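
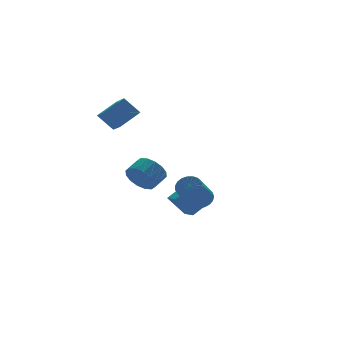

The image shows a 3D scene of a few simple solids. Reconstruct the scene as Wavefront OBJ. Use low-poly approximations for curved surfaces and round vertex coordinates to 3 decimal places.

v -0.429 1.444 -0.766
v 0.085 1.168 -1.528
v 0.963 1.5 -1.057
v 0.449 1.776 -0.294
v -0.042 1.639 -1.623
v 0.835 1.971 -1.151
v -0.273 2.058 -1.487
v 0.605 2.389 -1.016
v -0.546 2.313 -1.158
v 0.332 2.644 -0.687
v -0.787 2.334 -0.725
v 0.091 2.665 -0.253
v -0.932 2.117 -0.302
v -0.054 2.449 0.17
v -0.943 1.72 -0.003
v -0.065 2.052 0.468
v -0.815 1.249 0.091
v 0.062 1.581 0.563
v -0.585 0.831 -0.044
v 0.293 1.162 0.427
v -0.312 0.576 -0.373
v 0.566 0.907 0.098
v -0.071 0.555 -0.807
v 0.807 0.886 -0.335
v 0.074 0.771 -1.23
v 0.952 1.103 -0.758
v -1.795 3.602 3.367
v -2.03 2.41 3.933
v -0.534 3.725 4.152
v -0.769 2.534 4.717
v -1.151 3.026 2.423
v -1.386 1.835 2.988
v 0.11 3.15 3.207
v -0.125 1.958 3.773
v 1.888 -0.036 -3.35
v 1.075 0.381 -2.186
v 2.029 1.075 -3.651
v 1.215 1.493 -2.486
v 3.005 0.027 -2.594
v 2.191 0.445 -1.429
v 3.145 1.139 -2.894
v 2.332 1.556 -1.73
v 0.341 -3.369 -0.695
v 0.906 -3.626 -0.349
v -0.277 -4.488 0.941
v -0.841 -4.231 0.595
v 0.864 -3.367 -0.214
v -0.319 -4.228 1.075
v 0.731 -3.108 -0.162
v -0.451 -3.97 1.127
v 0.532 -2.894 -0.202
v -0.651 -3.756 1.087
v 0.299 -2.763 -0.328
v -0.883 -3.624 0.961
v 0.074 -2.736 -0.517
v -1.109 -3.598 0.772
v -0.105 -2.819 -0.736
v -1.288 -3.681 0.553
v -0.207 -2.997 -0.949
v -1.39 -3.859 0.34
v -0.214 -3.239 -1.117
v -1.397 -4.101 0.172
v -0.125 -3.504 -1.213
v -1.308 -4.366 0.077
v 0.044 -3.746 -1.218
v -1.138 -4.607 0.071
v 0.265 -3.922 -1.134
v -0.917 -4.784 0.156
v 0.5 -4.003 -0.973
v -0.683 -4.865 0.316
v 0.706 -3.974 -0.764
v -0.476 -4.836 0.525
v 0.85 -3.841 -0.543
v -0.333 -4.702 0.746
f 2 1 5
f 2 5 3
f 3 5 6
f 3 6 4
f 5 1 7
f 5 7 6
f 6 7 8
f 6 8 4
f 7 1 9
f 7 9 8
f 8 9 10
f 8 10 4
f 9 1 11
f 9 11 10
f 10 11 12
f 10 12 4
f 11 1 13
f 11 13 12
f 12 13 14
f 12 14 4
f 13 1 15
f 13 15 14
f 14 15 16
f 14 16 4
f 15 1 17
f 15 17 16
f 16 17 18
f 16 18 4
f 17 1 19
f 17 19 18
f 18 19 20
f 18 20 4
f 19 1 21
f 19 21 20
f 20 21 22
f 20 22 4
f 21 1 23
f 21 23 22
f 22 23 24
f 22 24 4
f 23 1 25
f 23 25 24
f 24 25 26
f 24 26 4
f 25 1 2
f 25 2 26
f 26 2 3
f 26 3 4
f 28 30 27
f 31 28 27
f 27 30 29
f 29 31 27
f 28 34 30
f 32 28 31
f 32 34 28
f 30 34 29
f 33 31 29
f 29 34 33
f 33 32 31
f 34 32 33
f 36 38 35
f 39 36 35
f 35 38 37
f 37 39 35
f 36 42 38
f 40 36 39
f 40 42 36
f 38 42 37
f 41 39 37
f 37 42 41
f 41 40 39
f 42 40 41
f 44 43 47
f 44 47 45
f 45 47 48
f 45 48 46
f 47 43 49
f 47 49 48
f 48 49 50
f 48 50 46
f 49 43 51
f 49 51 50
f 50 51 52
f 50 52 46
f 51 43 53
f 51 53 52
f 52 53 54
f 52 54 46
f 53 43 55
f 53 55 54
f 54 55 56
f 54 56 46
f 55 43 57
f 55 57 56
f 56 57 58
f 56 58 46
f 57 43 59
f 57 59 58
f 58 59 60
f 58 60 46
f 59 43 61
f 59 61 60
f 60 61 62
f 60 62 46
f 61 43 63
f 61 63 62
f 62 63 64
f 62 64 46
f 63 43 65
f 63 65 64
f 64 65 66
f 64 66 46
f 65 43 67
f 65 67 66
f 66 67 68
f 66 68 46
f 67 43 69
f 67 69 68
f 68 69 70
f 68 70 46
f 69 43 71
f 69 71 70
f 70 71 72
f 70 72 46
f 71 43 73
f 71 73 72
f 72 73 74
f 72 74 46
f 73 43 44
f 73 44 74
f 74 44 45
f 74 45 46



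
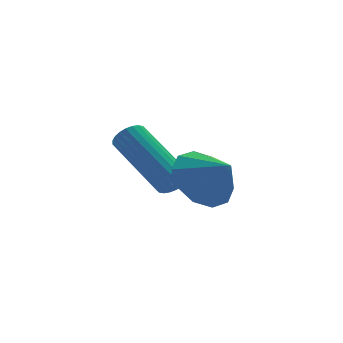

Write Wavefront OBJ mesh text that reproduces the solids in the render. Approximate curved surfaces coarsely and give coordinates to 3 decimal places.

v -3.06 -0.398 -1.879
v -2.499 0.248 -1.466
v -2.68 -1.162 -1.201
v -3.013 0.245 -1.182
v -3.545 -0.003 -1.164
v -3.891 -0.403 -1.42
v -3.92 -0.8 -1.851
v -3.62 -1.044 -2.293
v -3.107 -1.042 -2.577
v -2.575 -0.793 -2.595
v -2.229 -0.394 -2.339
v -2.2 0.004 -1.908
v -3.281 0.858 -2.421
v -3.092 1.098 -2.817
v -3.489 3.002 -1.854
v -3.679 2.762 -1.459
v -3.28 1.084 -2.867
v -3.677 2.988 -1.905
v -3.468 1.036 -2.85
v -3.865 2.94 -1.887
v -3.628 0.961 -2.767
v -4.025 2.864 -1.805
v -3.735 0.87 -2.632
v -4.132 2.774 -1.669
v -3.773 0.777 -2.464
v -4.17 2.681 -1.502
v -3.736 0.697 -2.29
v -4.133 2.601 -1.328
v -3.63 0.641 -2.136
v -4.027 2.545 -1.174
v -3.471 0.618 -2.026
v -3.868 2.522 -1.063
v -3.283 0.632 -1.975
v -3.68 2.536 -1.013
v -3.095 0.68 -1.993
v -3.492 2.584 -1.03
v -2.935 0.756 -2.075
v -3.332 2.659 -1.113
v -2.828 0.846 -2.211
v -3.225 2.75 -1.248
v -2.79 0.939 -2.378
v -3.187 2.843 -1.416
v -2.827 1.019 -2.552
v -3.224 2.923 -1.59
v -2.933 1.075 -2.706
v -3.33 2.979 -1.744
f 2 1 4
f 2 4 3
f 4 1 5
f 4 5 3
f 5 1 6
f 5 6 3
f 6 1 7
f 6 7 3
f 7 1 8
f 7 8 3
f 8 1 9
f 8 9 3
f 9 1 10
f 9 10 3
f 10 1 11
f 10 11 3
f 11 1 12
f 11 12 3
f 12 1 2
f 12 2 3
f 14 13 17
f 14 17 15
f 15 17 18
f 15 18 16
f 17 13 19
f 17 19 18
f 18 19 20
f 18 20 16
f 19 13 21
f 19 21 20
f 20 21 22
f 20 22 16
f 21 13 23
f 21 23 22
f 22 23 24
f 22 24 16
f 23 13 25
f 23 25 24
f 24 25 26
f 24 26 16
f 25 13 27
f 25 27 26
f 26 27 28
f 26 28 16
f 27 13 29
f 27 29 28
f 28 29 30
f 28 30 16
f 29 13 31
f 29 31 30
f 30 31 32
f 30 32 16
f 31 13 33
f 31 33 32
f 32 33 34
f 32 34 16
f 33 13 35
f 33 35 34
f 34 35 36
f 34 36 16
f 35 13 37
f 35 37 36
f 36 37 38
f 36 38 16
f 37 13 39
f 37 39 38
f 38 39 40
f 38 40 16
f 39 13 41
f 39 41 40
f 40 41 42
f 40 42 16
f 41 13 43
f 41 43 42
f 42 43 44
f 42 44 16
f 43 13 45
f 43 45 44
f 44 45 46
f 44 46 16
f 45 13 14
f 45 14 46
f 46 14 15
f 46 15 16



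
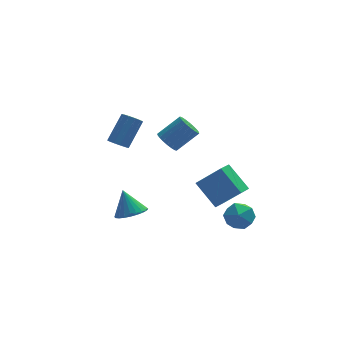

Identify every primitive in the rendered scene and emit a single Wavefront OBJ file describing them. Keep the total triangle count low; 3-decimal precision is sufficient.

v -0.328 1.372 2.615
v 0.165 1.229 2.055
v 1.442 1.445 3.126
v 0.948 1.588 3.685
v 0.125 1.565 2.036
v 1.402 1.78 3.106
v -0.005 1.862 2.131
v 1.271 2.077 3.202
v -0.199 2.062 2.322
v 1.077 2.277 3.393
v -0.419 2.126 2.572
v 0.857 2.341 3.642
v -0.621 2.04 2.829
v 0.656 2.255 3.9
v -0.765 1.822 3.044
v 0.512 2.038 4.115
v -0.822 1.515 3.174
v 0.455 1.731 4.245
v -0.782 1.18 3.194
v 0.495 1.395 4.264
v -0.651 0.883 3.098
v 0.625 1.098 4.169
v -0.457 0.683 2.907
v 0.819 0.898 3.978
v -0.237 0.619 2.658
v 1.039 0.834 3.728
v -0.036 0.705 2.4
v 1.241 0.92 3.471
v 0.108 0.922 2.185
v 1.385 1.138 3.256
v -2.687 3.391 1.354
v -2.423 3.768 0.91
v -1.449 4.726 2.301
v -1.713 4.349 2.746
v -2.76 3.937 1.029
v -1.786 4.895 2.42
v -3.069 3.898 1.273
v -2.095 4.856 2.664
v -3.232 3.665 1.548
v -2.258 4.623 2.939
v -3.187 3.327 1.749
v -2.213 4.285 3.14
v -2.951 3.014 1.799
v -1.977 3.972 3.19
v -2.614 2.845 1.68
v -1.64 3.803 3.071
v -2.305 2.884 1.436
v -1.331 3.842 2.827
v -2.142 3.117 1.161
v -1.168 4.075 2.552
v -2.187 3.455 0.96
v -1.213 4.413 2.351
v -2.672 -0.717 -1.315
v -1.767 -0.773 -1.069
v -3.008 -0.023 0.075
v -1.776 -0.446 -1.235
v -1.921 -0.16 -1.412
v -2.181 0.041 -1.575
v -2.516 0.127 -1.699
v -2.874 0.084 -1.764
v -3.202 -0.08 -1.76
v -3.449 -0.342 -1.69
v -3.578 -0.661 -1.562
v -3.569 -0.988 -1.396
v -3.423 -1.274 -1.219
v -3.164 -1.475 -1.056
v -2.829 -1.561 -0.932
v -2.471 -1.518 -0.867
v -2.143 -1.353 -0.87
v -1.896 -1.092 -0.941
v 2.159 -2.526 -0.296
v 3.101 -2.579 -0.039
v 2.179 -4.061 -0.681
v 3.121 -4.114 -0.424
v 2.434 -3.982 0.26
v 2.422 -3.034 0.498
v 2.858 -3.606 -1.218
v 2.846 -2.658 -0.98
v 3.533 -3.247 -0.609
v 3.271 -3.479 0.304
v 2.009 -3.161 -1.024
v 1.747 -3.393 -0.111
v 1.634 -2.023 -0.487
v 2.861 -2.635 0.969
v 0.798 -0.842 0.713
v 2.025 -1.454 2.169
v 2.215 -1.386 -0.709
v 3.442 -1.998 0.747
v 1.379 -0.205 0.491
v 2.606 -0.817 1.947
f 2 1 5
f 2 5 3
f 3 5 6
f 3 6 4
f 5 1 7
f 5 7 6
f 6 7 8
f 6 8 4
f 7 1 9
f 7 9 8
f 8 9 10
f 8 10 4
f 9 1 11
f 9 11 10
f 10 11 12
f 10 12 4
f 11 1 13
f 11 13 12
f 12 13 14
f 12 14 4
f 13 1 15
f 13 15 14
f 14 15 16
f 14 16 4
f 15 1 17
f 15 17 16
f 16 17 18
f 16 18 4
f 17 1 19
f 17 19 18
f 18 19 20
f 18 20 4
f 19 1 21
f 19 21 20
f 20 21 22
f 20 22 4
f 21 1 23
f 21 23 22
f 22 23 24
f 22 24 4
f 23 1 25
f 23 25 24
f 24 25 26
f 24 26 4
f 25 1 27
f 25 27 26
f 26 27 28
f 26 28 4
f 27 1 29
f 27 29 28
f 28 29 30
f 28 30 4
f 29 1 2
f 29 2 30
f 30 2 3
f 30 3 4
f 32 31 35
f 32 35 33
f 33 35 36
f 33 36 34
f 35 31 37
f 35 37 36
f 36 37 38
f 36 38 34
f 37 31 39
f 37 39 38
f 38 39 40
f 38 40 34
f 39 31 41
f 39 41 40
f 40 41 42
f 40 42 34
f 41 31 43
f 41 43 42
f 42 43 44
f 42 44 34
f 43 31 45
f 43 45 44
f 44 45 46
f 44 46 34
f 45 31 47
f 45 47 46
f 46 47 48
f 46 48 34
f 47 31 49
f 47 49 48
f 48 49 50
f 48 50 34
f 49 31 51
f 49 51 50
f 50 51 52
f 50 52 34
f 51 31 32
f 51 32 52
f 52 32 33
f 52 33 34
f 54 53 56
f 54 56 55
f 56 53 57
f 56 57 55
f 57 53 58
f 57 58 55
f 58 53 59
f 58 59 55
f 59 53 60
f 59 60 55
f 60 53 61
f 60 61 55
f 61 53 62
f 61 62 55
f 62 53 63
f 62 63 55
f 63 53 64
f 63 64 55
f 64 53 65
f 64 65 55
f 65 53 66
f 65 66 55
f 66 53 67
f 66 67 55
f 67 53 68
f 67 68 55
f 68 53 69
f 68 69 55
f 69 53 70
f 69 70 55
f 70 53 54
f 70 54 55
f 71 82 76
f 71 76 72
f 71 72 78
f 71 78 81
f 71 81 82
f 72 76 80
f 76 82 75
f 82 81 73
f 81 78 77
f 78 72 79
f 74 80 75
f 74 75 73
f 74 73 77
f 74 77 79
f 74 79 80
f 75 80 76
f 73 75 82
f 77 73 81
f 79 77 78
f 80 79 72
f 84 86 83
f 87 84 83
f 83 86 85
f 85 87 83
f 84 90 86
f 88 84 87
f 88 90 84
f 86 90 85
f 89 87 85
f 85 90 89
f 89 88 87
f 90 88 89



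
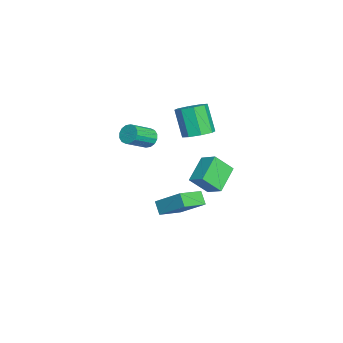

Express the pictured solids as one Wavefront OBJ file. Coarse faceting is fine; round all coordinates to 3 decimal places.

v 3.215 0.142 -2.363
v 4.01 1.518 -1.166
v 2.076 1.259 -2.891
v 2.871 2.635 -1.694
v 3.789 0.405 -3.046
v 4.584 1.781 -1.849
v 2.65 1.522 -3.574
v 3.445 2.898 -2.377
v -1.577 1.855 -3.641
v -3.064 2.532 -2.671
v -1.843 2.92 -4.791
v -3.329 3.598 -3.821
v -0.851 2.642 -3.079
v -2.337 3.32 -2.109
v -1.116 3.708 -4.229
v -2.603 4.385 -3.259
v -3.115 2.365 -0.726
v -2.255 2.529 -0.285
v -3.085 2.058 1.507
v -3.945 1.895 1.066
v -2.682 3.145 -0.32
v -3.512 2.674 1.472
v -3.362 3.305 -0.593
v -4.192 2.834 1.198
v -3.897 2.914 -0.944
v -4.727 2.443 0.848
v -3.975 2.202 -1.167
v -4.805 1.731 0.625
v -3.548 1.586 -1.132
v -4.378 1.115 0.66
v -2.868 1.426 -0.858
v -3.698 0.955 0.933
v -2.333 1.817 -0.508
v -3.163 1.346 1.284
v -1.686 -0.456 -0.248
v -1.309 -0.576 -0.814
v -0.337 -1.645 0.063
v -0.714 -1.524 0.628
v -1.15 -0.3 -0.653
v -0.177 -1.369 0.223
v -1.134 -0.065 -0.385
v -0.162 -1.134 0.492
v -1.266 0.065 -0.079
v -0.294 -1.004 0.797
v -1.511 0.056 0.181
v -0.538 -1.013 1.057
v -1.802 -0.091 0.326
v -0.83 -1.16 1.202
v -2.063 -0.335 0.317
v -1.091 -1.404 1.194
v -2.223 -0.611 0.157
v -1.25 -1.68 1.033
v -2.238 -0.846 -0.112
v -1.266 -1.915 0.765
v -2.106 -0.976 -0.417
v -1.134 -2.045 0.459
v -1.862 -0.967 -0.677
v -0.889 -2.036 0.199
v -1.57 -0.82 -0.822
v -0.598 -1.889 0.054
f 2 4 1
f 5 2 1
f 1 4 3
f 3 5 1
f 2 8 4
f 6 2 5
f 6 8 2
f 4 8 3
f 7 5 3
f 3 8 7
f 7 6 5
f 8 6 7
f 10 12 9
f 13 10 9
f 9 12 11
f 11 13 9
f 10 16 12
f 14 10 13
f 14 16 10
f 12 16 11
f 15 13 11
f 11 16 15
f 15 14 13
f 16 14 15
f 18 17 21
f 18 21 19
f 19 21 22
f 19 22 20
f 21 17 23
f 21 23 22
f 22 23 24
f 22 24 20
f 23 17 25
f 23 25 24
f 24 25 26
f 24 26 20
f 25 17 27
f 25 27 26
f 26 27 28
f 26 28 20
f 27 17 29
f 27 29 28
f 28 29 30
f 28 30 20
f 29 17 31
f 29 31 30
f 30 31 32
f 30 32 20
f 31 17 33
f 31 33 32
f 32 33 34
f 32 34 20
f 33 17 18
f 33 18 34
f 34 18 19
f 34 19 20
f 36 35 39
f 36 39 37
f 37 39 40
f 37 40 38
f 39 35 41
f 39 41 40
f 40 41 42
f 40 42 38
f 41 35 43
f 41 43 42
f 42 43 44
f 42 44 38
f 43 35 45
f 43 45 44
f 44 45 46
f 44 46 38
f 45 35 47
f 45 47 46
f 46 47 48
f 46 48 38
f 47 35 49
f 47 49 48
f 48 49 50
f 48 50 38
f 49 35 51
f 49 51 50
f 50 51 52
f 50 52 38
f 51 35 53
f 51 53 52
f 52 53 54
f 52 54 38
f 53 35 55
f 53 55 54
f 54 55 56
f 54 56 38
f 55 35 57
f 55 57 56
f 56 57 58
f 56 58 38
f 57 35 59
f 57 59 58
f 58 59 60
f 58 60 38
f 59 35 36
f 59 36 60
f 60 36 37
f 60 37 38



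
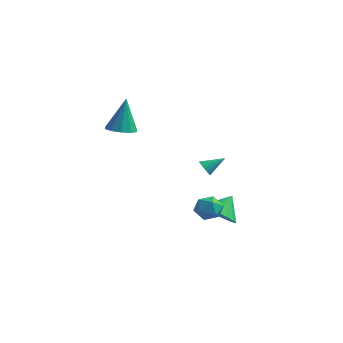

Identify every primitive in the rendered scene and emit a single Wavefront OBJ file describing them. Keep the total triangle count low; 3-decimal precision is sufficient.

v -3.226 0.005 1.605
v -2.418 0.262 1.543
v -3.214 0.455 3.615
v -2.727 0.677 1.452
v -3.227 0.835 1.419
v -3.727 0.676 1.458
v -4.034 0.261 1.552
v -4.033 -0.252 1.667
v -3.724 -0.666 1.758
v -3.224 -0.824 1.791
v -2.725 -0.666 1.752
v -2.417 -0.251 1.658
v 1.222 2.125 -4.006
v 1.987 2.602 -4.618
v 1.478 3.035 -2.974
v 1.586 2.848 -4.735
v 1.112 2.951 -4.708
v 0.661 2.89 -4.542
v 0.32 2.678 -4.27
v 0.158 2.356 -3.945
v 0.207 1.988 -3.633
v 0.456 1.647 -3.394
v 0.858 1.401 -3.277
v 1.331 1.298 -3.304
v 1.783 1.359 -3.47
v 2.123 1.572 -3.742
v 2.285 1.894 -4.067
v 2.237 2.262 -4.379
v 2.115 -0.425 0.363
v 2.429 -0.406 -0.026
v 2.805 0.325 0.957
v 2.307 -0.26 -0.068
v 2.156 -0.139 -0.045
v 1.998 -0.061 0.04
v 1.858 -0.039 0.174
v 1.758 -0.076 0.337
v 1.711 -0.165 0.504
v 1.726 -0.294 0.65
v 1.8 -0.443 0.751
v 1.922 -0.59 0.794
v 2.074 -0.711 0.771
v 2.231 -0.788 0.686
v 2.371 -0.811 0.552
v 2.471 -0.774 0.388
v 2.518 -0.684 0.221
v 2.503 -0.555 0.076
v 2.262 -0.575 -2.658
v 2.636 -0.078 -2.158
v 2.644 -1.582 -1.942
v 3.018 -1.085 -1.442
v 2.22 -1.093 -1.474
v 1.984 -0.471 -1.917
v 3.296 -1.189 -2.183
v 3.06 -0.567 -2.626
v 3.276 -0.457 -1.864
v 2.61 -0.397 -1.426
v 2.67 -1.263 -2.674
v 2.004 -1.203 -2.236
f 2 1 4
f 2 4 3
f 4 1 5
f 4 5 3
f 5 1 6
f 5 6 3
f 6 1 7
f 6 7 3
f 7 1 8
f 7 8 3
f 8 1 9
f 8 9 3
f 9 1 10
f 9 10 3
f 10 1 11
f 10 11 3
f 11 1 12
f 11 12 3
f 12 1 2
f 12 2 3
f 14 13 16
f 14 16 15
f 16 13 17
f 16 17 15
f 17 13 18
f 17 18 15
f 18 13 19
f 18 19 15
f 19 13 20
f 19 20 15
f 20 13 21
f 20 21 15
f 21 13 22
f 21 22 15
f 22 13 23
f 22 23 15
f 23 13 24
f 23 24 15
f 24 13 25
f 24 25 15
f 25 13 26
f 25 26 15
f 26 13 27
f 26 27 15
f 27 13 28
f 27 28 15
f 28 13 14
f 28 14 15
f 30 29 32
f 30 32 31
f 32 29 33
f 32 33 31
f 33 29 34
f 33 34 31
f 34 29 35
f 34 35 31
f 35 29 36
f 35 36 31
f 36 29 37
f 36 37 31
f 37 29 38
f 37 38 31
f 38 29 39
f 38 39 31
f 39 29 40
f 39 40 31
f 40 29 41
f 40 41 31
f 41 29 42
f 41 42 31
f 42 29 43
f 42 43 31
f 43 29 44
f 43 44 31
f 44 29 45
f 44 45 31
f 45 29 46
f 45 46 31
f 46 29 30
f 46 30 31
f 47 58 52
f 47 52 48
f 47 48 54
f 47 54 57
f 47 57 58
f 48 52 56
f 52 58 51
f 58 57 49
f 57 54 53
f 54 48 55
f 50 56 51
f 50 51 49
f 50 49 53
f 50 53 55
f 50 55 56
f 51 56 52
f 49 51 58
f 53 49 57
f 55 53 54
f 56 55 48



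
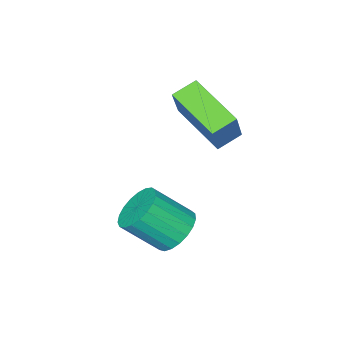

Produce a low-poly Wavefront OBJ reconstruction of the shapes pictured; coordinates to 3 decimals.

v 3.503 2.592 -3.513
v 3.985 2.258 -4.156
v 4.879 1.455 -3.07
v 4.397 1.788 -2.427
v 4.164 2.563 -4.078
v 5.058 1.76 -2.992
v 4.228 2.873 -3.903
v 5.123 2.069 -2.816
v 4.168 3.134 -3.659
v 5.062 2.33 -2.573
v 3.992 3.301 -3.391
v 4.886 2.498 -2.305
v 3.732 3.345 -3.144
v 4.626 2.542 -2.058
v 3.432 3.26 -2.96
v 4.326 2.457 -1.874
v 3.144 3.059 -2.872
v 4.039 2.255 -1.786
v 2.919 2.777 -2.895
v 3.813 1.973 -1.809
v 2.794 2.463 -3.025
v 3.689 1.659 -1.939
v 2.792 2.171 -3.239
v 3.687 1.368 -2.153
v 2.913 1.952 -3.501
v 3.807 1.149 -2.414
v 3.136 1.844 -3.764
v 4.03 1.041 -2.678
v 3.422 1.865 -3.984
v 4.317 1.062 -2.898
v 3.723 2.011 -4.123
v 4.617 1.208 -3.037
v 0.829 -0.411 -0.863
v -0.026 -0.24 -0.486
v 0.892 1.542 -1.606
v 0.037 1.713 -1.229
v 1.503 0.067 0.449
v 0.648 0.238 0.826
v 1.566 2.02 -0.294
v 0.711 2.191 0.083
f 2 1 5
f 2 5 3
f 3 5 6
f 3 6 4
f 5 1 7
f 5 7 6
f 6 7 8
f 6 8 4
f 7 1 9
f 7 9 8
f 8 9 10
f 8 10 4
f 9 1 11
f 9 11 10
f 10 11 12
f 10 12 4
f 11 1 13
f 11 13 12
f 12 13 14
f 12 14 4
f 13 1 15
f 13 15 14
f 14 15 16
f 14 16 4
f 15 1 17
f 15 17 16
f 16 17 18
f 16 18 4
f 17 1 19
f 17 19 18
f 18 19 20
f 18 20 4
f 19 1 21
f 19 21 20
f 20 21 22
f 20 22 4
f 21 1 23
f 21 23 22
f 22 23 24
f 22 24 4
f 23 1 25
f 23 25 24
f 24 25 26
f 24 26 4
f 25 1 27
f 25 27 26
f 26 27 28
f 26 28 4
f 27 1 29
f 27 29 28
f 28 29 30
f 28 30 4
f 29 1 31
f 29 31 30
f 30 31 32
f 30 32 4
f 31 1 2
f 31 2 32
f 32 2 3
f 32 3 4
f 34 36 33
f 37 34 33
f 33 36 35
f 35 37 33
f 34 40 36
f 38 34 37
f 38 40 34
f 36 40 35
f 39 37 35
f 35 40 39
f 39 38 37
f 40 38 39



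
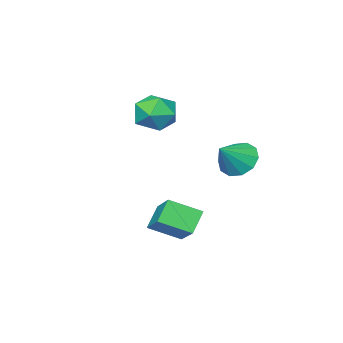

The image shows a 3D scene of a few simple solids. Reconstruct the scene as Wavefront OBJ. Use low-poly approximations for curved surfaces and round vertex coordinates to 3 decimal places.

v 2.227 -0.658 -0.209
v 2.583 -0.937 -0.855
v 2.137 -1.843 0.255
v 2.493 -2.122 -0.391
v 2.9 -1.688 0.127
v 2.955 -0.956 -0.16
v 1.765 -1.824 -0.44
v 1.82 -1.092 -0.727
v 2.297 -1.658 -0.998
v 2.999 -1.574 -0.647
v 1.721 -1.206 0.047
v 2.423 -1.122 0.398
v 3.337 0.857 -4.558
v 2.762 0.677 -3.916
v 3.868 1.922 -3.782
v 3.293 1.741 -3.141
v 4.067 0.159 -4.099
v 3.492 -0.022 -3.458
v 4.598 1.223 -3.324
v 4.023 1.043 -2.682
v 1.213 1.014 -1.835
v 1.615 0.674 -2.296
v 2.067 1.086 -1.145
v 1.646 1.097 -2.379
v 1.513 1.489 -2.254
v 1.264 1.7 -1.969
v 0.997 1.649 -1.633
v 0.812 1.355 -1.374
v 0.78 0.932 -1.292
v 0.914 0.54 -1.417
v 1.162 0.329 -1.702
v 1.43 0.38 -2.038
f 1 12 6
f 1 6 2
f 1 2 8
f 1 8 11
f 1 11 12
f 2 6 10
f 6 12 5
f 12 11 3
f 11 8 7
f 8 2 9
f 4 10 5
f 4 5 3
f 4 3 7
f 4 7 9
f 4 9 10
f 5 10 6
f 3 5 12
f 7 3 11
f 9 7 8
f 10 9 2
f 14 16 13
f 17 14 13
f 13 16 15
f 15 17 13
f 14 20 16
f 18 14 17
f 18 20 14
f 16 20 15
f 19 17 15
f 15 20 19
f 19 18 17
f 20 18 19
f 22 21 24
f 22 24 23
f 24 21 25
f 24 25 23
f 25 21 26
f 25 26 23
f 26 21 27
f 26 27 23
f 27 21 28
f 27 28 23
f 28 21 29
f 28 29 23
f 29 21 30
f 29 30 23
f 30 21 31
f 30 31 23
f 31 21 32
f 31 32 23
f 32 21 22
f 32 22 23



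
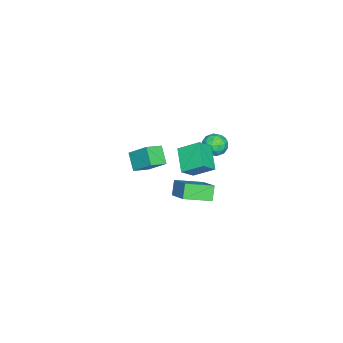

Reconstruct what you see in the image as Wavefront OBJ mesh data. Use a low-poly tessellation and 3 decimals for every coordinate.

v -1.338 0.371 -0.544
v -1.502 1.762 0.346
v -2.226 0.812 -1.399
v -2.391 2.204 -0.509
v 0.031 1.176 -1.551
v -0.134 2.568 -0.661
v -0.858 1.618 -2.406
v -1.022 3.009 -1.516
v -3.828 2.613 -1.289
v -3.365 2.327 -2.024
v -4.635 1.373 -1.316
v -4.172 1.087 -2.051
v -3.755 1.136 -1.238
v -3.257 1.902 -1.221
v -4.743 1.798 -2.119
v -4.245 2.564 -2.102
v -3.93 1.824 -2.537
v -3.319 1.414 -1.992
v -4.681 2.286 -1.348
v -4.07 1.876 -0.803
v -3.526 2.579 -1.654
v -4.474 1.121 -1.686
v -4.23 1.149 -1.208
v -3.957 0.982 -1.64
v -3.462 2.329 -1.182
v -3.189 2.161 -1.614
v -3.419 1.461 -1.152
v -4.811 1.539 -1.726
v -4.538 1.371 -2.158
v -4.043 2.718 -1.7
v -3.77 2.551 -2.132
v -4.581 2.239 -2.188
v -3.585 2.115 -2.387
v -4.06 1.386 -2.404
v -4.396 1.804 -2.443
v -4.103 2.254 -2.433
v -3.226 1.874 -2.067
v -3.701 1.145 -2.084
v -3.456 1.174 -1.606
v -3.163 1.625 -1.596
v -3.559 1.578 -2.369
v -4.299 2.555 -1.256
v -4.774 1.826 -1.273
v -4.837 2.075 -1.744
v -4.544 2.526 -1.734
v -3.94 2.314 -0.936
v -4.415 1.585 -0.953
v -3.897 1.446 -0.907
v -3.604 1.896 -0.897
v -4.441 2.122 -0.971
v -1.747 -1.763 -3.495
v -2.553 -2.421 -2.528
v -1.411 -0.402 -2.288
v -2.217 -1.06 -1.322
v -0.743 -2.38 -3.078
v -1.549 -3.038 -2.112
v -0.407 -1.019 -1.872
v -1.213 -1.677 -0.905
v 2.517 3.573 0.105
v 3.868 4.805 1.178
v 3.128 3.684 -0.791
v 4.478 4.917 0.282
v 3.482 2.103 0.578
v 4.832 3.336 1.651
v 4.092 2.215 -0.318
v 5.443 3.447 0.755
f 2 4 1
f 5 2 1
f 1 4 3
f 3 5 1
f 2 8 4
f 6 2 5
f 6 8 2
f 4 8 3
f 7 5 3
f 3 8 7
f 7 6 5
f 8 6 7
f 9 46 25
f 46 20 49
f 25 49 14
f 46 49 25
f 9 25 21
f 25 14 26
f 21 26 10
f 25 26 21
f 9 21 30
f 21 10 31
f 30 31 16
f 21 31 30
f 9 30 42
f 30 16 45
f 42 45 19
f 30 45 42
f 9 42 46
f 42 19 50
f 46 50 20
f 42 50 46
f 10 26 37
f 26 14 40
f 37 40 18
f 26 40 37
f 14 49 27
f 49 20 48
f 27 48 13
f 49 48 27
f 20 50 47
f 50 19 43
f 47 43 11
f 50 43 47
f 19 45 44
f 45 16 32
f 44 32 15
f 45 32 44
f 16 31 36
f 31 10 33
f 36 33 17
f 31 33 36
f 12 38 24
f 38 18 39
f 24 39 13
f 38 39 24
f 12 24 22
f 24 13 23
f 22 23 11
f 24 23 22
f 12 22 29
f 22 11 28
f 29 28 15
f 22 28 29
f 12 29 34
f 29 15 35
f 34 35 17
f 29 35 34
f 12 34 38
f 34 17 41
f 38 41 18
f 34 41 38
f 13 39 27
f 39 18 40
f 27 40 14
f 39 40 27
f 11 23 47
f 23 13 48
f 47 48 20
f 23 48 47
f 15 28 44
f 28 11 43
f 44 43 19
f 28 43 44
f 17 35 36
f 35 15 32
f 36 32 16
f 35 32 36
f 18 41 37
f 41 17 33
f 37 33 10
f 41 33 37
f 52 54 51
f 55 52 51
f 51 54 53
f 53 55 51
f 52 58 54
f 56 52 55
f 56 58 52
f 54 58 53
f 57 55 53
f 53 58 57
f 57 56 55
f 58 56 57
f 60 62 59
f 63 60 59
f 59 62 61
f 61 63 59
f 60 66 62
f 64 60 63
f 64 66 60
f 62 66 61
f 65 63 61
f 61 66 65
f 65 64 63
f 66 64 65



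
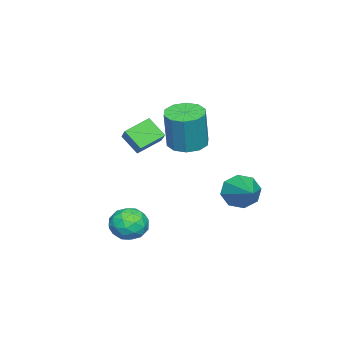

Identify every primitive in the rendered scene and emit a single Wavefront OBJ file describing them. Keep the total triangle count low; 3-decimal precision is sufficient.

v -0.615 0.188 1.178
v 0.245 -0.116 0.997
v 0.675 -0.092 3.001
v -0.185 0.212 3.182
v 0.254 0.459 0.988
v 0.685 0.482 2.992
v -0.069 0.93 1.052
v 0.362 0.954 3.056
v -0.6 1.118 1.164
v -0.17 1.142 3.168
v -1.137 0.951 1.281
v -0.707 0.974 3.285
v -1.475 0.492 1.359
v -1.045 0.516 3.363
v -1.485 -0.082 1.368
v -1.054 -0.059 3.372
v -1.162 -0.554 1.304
v -0.731 -0.53 3.308
v -0.63 -0.742 1.192
v -0.2 -0.718 3.196
v -0.093 -0.574 1.075
v 0.337 -0.551 3.079
v -2.787 1.914 -2.506
v -2.206 1.544 -3.175
v -1.153 3.046 -1.714
v -2.53 2.166 -3.396
v -3.004 2.64 -3.096
v -3.351 2.689 -2.45
v -3.368 2.284 -1.837
v -3.044 1.662 -1.616
v -2.57 1.188 -1.917
v -2.223 1.139 -2.563
v 1.185 -1.522 -2.373
v 1.909 -0.925 -2.496
v 1.631 -2.315 -3.604
v 2.355 -1.718 -3.727
v 2.348 -2.307 -2.986
v 2.072 -1.817 -2.225
v 1.468 -1.423 -3.875
v 1.192 -0.933 -3.114
v 2.084 -0.864 -3.424
v 2.627 -1.41 -2.875
v 0.913 -1.83 -3.225
v 1.456 -2.376 -2.676
v 1.508 -1.154 -2.326
v 2.032 -2.086 -3.774
v 2.028 -2.433 -3.339
v 2.453 -2.081 -3.411
v 1.604 -1.678 -2.167
v 2.029 -1.327 -2.239
v 2.287 -2.14 -2.528
v 1.511 -1.913 -3.861
v 1.936 -1.562 -3.933
v 1.087 -1.159 -2.689
v 1.512 -0.807 -2.761
v 1.253 -1.1 -3.572
v 2.036 -0.767 -2.944
v 2.298 -1.233 -3.668
v 1.777 -1.06 -3.754
v 1.615 -0.772 -3.307
v 2.356 -1.088 -2.621
v 2.618 -1.554 -3.345
v 2.614 -1.9 -2.91
v 2.452 -1.612 -2.462
v 2.458 -1.052 -3.167
v 0.922 -1.686 -2.755
v 1.184 -2.152 -3.479
v 1.088 -1.628 -3.638
v 0.926 -1.34 -3.19
v 1.242 -2.007 -2.432
v 1.504 -2.473 -3.156
v 1.925 -2.468 -2.793
v 1.763 -2.18 -2.346
v 1.082 -2.188 -2.933
v -2.852 -1.924 0.066
v -3.059 -2.764 0.913
v -1.841 -1.341 0.892
v -2.047 -2.181 1.738
v -1.933 -2.719 -0.498
v -2.139 -3.559 0.348
v -0.921 -2.136 0.327
v -1.128 -2.976 1.174
f 2 1 5
f 2 5 3
f 3 5 6
f 3 6 4
f 5 1 7
f 5 7 6
f 6 7 8
f 6 8 4
f 7 1 9
f 7 9 8
f 8 9 10
f 8 10 4
f 9 1 11
f 9 11 10
f 10 11 12
f 10 12 4
f 11 1 13
f 11 13 12
f 12 13 14
f 12 14 4
f 13 1 15
f 13 15 14
f 14 15 16
f 14 16 4
f 15 1 17
f 15 17 16
f 16 17 18
f 16 18 4
f 17 1 19
f 17 19 18
f 18 19 20
f 18 20 4
f 19 1 21
f 19 21 20
f 20 21 22
f 20 22 4
f 21 1 2
f 21 2 22
f 22 2 3
f 22 3 4
f 24 23 26
f 24 26 25
f 26 23 27
f 26 27 25
f 27 23 28
f 27 28 25
f 28 23 29
f 28 29 25
f 29 23 30
f 29 30 25
f 30 23 31
f 30 31 25
f 31 23 32
f 31 32 25
f 32 23 24
f 32 24 25
f 33 70 49
f 70 44 73
f 49 73 38
f 70 73 49
f 33 49 45
f 49 38 50
f 45 50 34
f 49 50 45
f 33 45 54
f 45 34 55
f 54 55 40
f 45 55 54
f 33 54 66
f 54 40 69
f 66 69 43
f 54 69 66
f 33 66 70
f 66 43 74
f 70 74 44
f 66 74 70
f 34 50 61
f 50 38 64
f 61 64 42
f 50 64 61
f 38 73 51
f 73 44 72
f 51 72 37
f 73 72 51
f 44 74 71
f 74 43 67
f 71 67 35
f 74 67 71
f 43 69 68
f 69 40 56
f 68 56 39
f 69 56 68
f 40 55 60
f 55 34 57
f 60 57 41
f 55 57 60
f 36 62 48
f 62 42 63
f 48 63 37
f 62 63 48
f 36 48 46
f 48 37 47
f 46 47 35
f 48 47 46
f 36 46 53
f 46 35 52
f 53 52 39
f 46 52 53
f 36 53 58
f 53 39 59
f 58 59 41
f 53 59 58
f 36 58 62
f 58 41 65
f 62 65 42
f 58 65 62
f 37 63 51
f 63 42 64
f 51 64 38
f 63 64 51
f 35 47 71
f 47 37 72
f 71 72 44
f 47 72 71
f 39 52 68
f 52 35 67
f 68 67 43
f 52 67 68
f 41 59 60
f 59 39 56
f 60 56 40
f 59 56 60
f 42 65 61
f 65 41 57
f 61 57 34
f 65 57 61
f 76 78 75
f 79 76 75
f 75 78 77
f 77 79 75
f 76 82 78
f 80 76 79
f 80 82 76
f 78 82 77
f 81 79 77
f 77 82 81
f 81 80 79
f 82 80 81



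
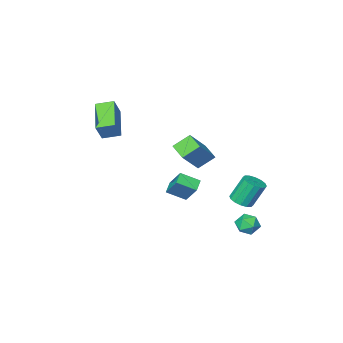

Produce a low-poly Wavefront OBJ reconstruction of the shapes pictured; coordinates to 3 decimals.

v 0.835 0.282 1.888
v -0.074 0.634 2.638
v 0.922 1.366 1.485
v 0.013 1.719 2.235
v 2.167 0.701 3.305
v 1.258 1.054 4.055
v 2.254 1.786 2.902
v 1.345 2.138 3.652
v -2.792 2.301 -3.967
v -2.13 2.272 -4.432
v -2.33 1.308 -3.248
v -1.668 1.279 -3.713
v -1.789 1.909 -3.22
v -2.075 2.523 -3.664
v -2.385 1.057 -4.016
v -2.671 1.671 -4.46
v -1.879 1.503 -4.462
v -1.51 2.03 -3.97
v -2.95 1.55 -3.71
v -2.581 2.077 -3.218
v 0.681 -1.792 -1.185
v 0.62 -0.823 0.023
v -0.241 -1.111 -1.777
v -0.302 -0.143 -0.569
v 1.282 -1.297 -1.551
v 1.221 -0.329 -0.343
v 0.36 -0.617 -2.143
v 0.299 0.352 -0.935
v 2.264 -4.477 3.912
v 2.866 -4.167 5.033
v 3.243 -2.856 2.937
v 3.846 -2.546 4.059
v 3.114 -5.154 3.641
v 3.717 -4.844 4.763
v 4.094 -3.533 2.667
v 4.696 -3.223 3.788
v -2.206 1.169 -2.206
v -1.703 0.719 -1.881
v -2.37 1.08 -0.348
v -2.874 1.531 -0.674
v -1.534 1.068 -1.89
v -2.201 1.43 -0.357
v -1.545 1.445 -1.983
v -2.213 1.806 -0.451
v -1.734 1.748 -2.137
v -2.401 2.109 -0.604
v -2.049 1.895 -2.309
v -2.716 2.257 -0.776
v -2.406 1.849 -2.453
v -3.073 2.21 -0.921
v -2.71 1.62 -2.532
v -3.377 1.981 -0.999
v -2.879 1.27 -2.523
v -3.546 1.632 -0.99
v -2.867 0.894 -2.429
v -3.535 1.255 -0.897
v -2.679 0.591 -2.276
v -3.346 0.952 -0.743
v -2.364 0.443 -2.104
v -3.031 0.805 -0.571
v -2.007 0.49 -1.959
v -2.674 0.851 -0.427
f 2 4 1
f 5 2 1
f 1 4 3
f 3 5 1
f 2 8 4
f 6 2 5
f 6 8 2
f 4 8 3
f 7 5 3
f 3 8 7
f 7 6 5
f 8 6 7
f 9 20 14
f 9 14 10
f 9 10 16
f 9 16 19
f 9 19 20
f 10 14 18
f 14 20 13
f 20 19 11
f 19 16 15
f 16 10 17
f 12 18 13
f 12 13 11
f 12 11 15
f 12 15 17
f 12 17 18
f 13 18 14
f 11 13 20
f 15 11 19
f 17 15 16
f 18 17 10
f 22 24 21
f 25 22 21
f 21 24 23
f 23 25 21
f 22 28 24
f 26 22 25
f 26 28 22
f 24 28 23
f 27 25 23
f 23 28 27
f 27 26 25
f 28 26 27
f 30 32 29
f 33 30 29
f 29 32 31
f 31 33 29
f 30 36 32
f 34 30 33
f 34 36 30
f 32 36 31
f 35 33 31
f 31 36 35
f 35 34 33
f 36 34 35
f 38 37 41
f 38 41 39
f 39 41 42
f 39 42 40
f 41 37 43
f 41 43 42
f 42 43 44
f 42 44 40
f 43 37 45
f 43 45 44
f 44 45 46
f 44 46 40
f 45 37 47
f 45 47 46
f 46 47 48
f 46 48 40
f 47 37 49
f 47 49 48
f 48 49 50
f 48 50 40
f 49 37 51
f 49 51 50
f 50 51 52
f 50 52 40
f 51 37 53
f 51 53 52
f 52 53 54
f 52 54 40
f 53 37 55
f 53 55 54
f 54 55 56
f 54 56 40
f 55 37 57
f 55 57 56
f 56 57 58
f 56 58 40
f 57 37 59
f 57 59 58
f 58 59 60
f 58 60 40
f 59 37 61
f 59 61 60
f 60 61 62
f 60 62 40
f 61 37 38
f 61 38 62
f 62 38 39
f 62 39 40



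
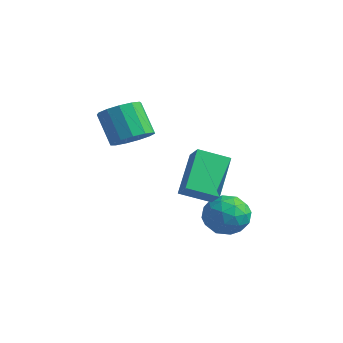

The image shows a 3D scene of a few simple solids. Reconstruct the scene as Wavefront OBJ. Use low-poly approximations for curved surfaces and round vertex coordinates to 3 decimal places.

v 1.414 -1.122 0.006
v 0.652 0.133 1.35
v 2.16 -0.138 -0.489
v 1.398 1.116 0.855
v 2.082 -1.336 0.585
v 1.32 -0.082 1.929
v 2.828 -0.353 0.09
v 2.066 0.902 1.434
v -1.347 -0.943 1.822
v -0.724 -0.458 2.234
v -1.65 -0.353 3.51
v -2.273 -0.837 3.098
v -1.02 -0.133 1.992
v -1.946 -0.027 3.269
v -1.419 -0.064 1.697
v -2.345 0.041 2.973
v -1.796 -0.275 1.441
v -2.722 -0.17 2.717
v -2.03 -0.697 1.306
v -2.956 -0.592 2.583
v -2.047 -1.198 1.335
v -2.973 -1.092 2.611
v -1.842 -1.617 1.519
v -2.768 -1.512 2.795
v -1.48 -1.822 1.798
v -2.406 -1.717 3.074
v -1.076 -1.748 2.085
v -2.001 -1.643 3.361
v -0.758 -1.419 2.289
v -1.683 -1.313 3.565
v -0.627 -0.938 2.344
v -1.552 -0.832 3.62
v 1.728 1.809 -2.311
v 2.412 1.082 -2.323
v 0.928 1.038 -1.137
v 1.612 0.311 -1.149
v 1.855 1.219 -0.812
v 2.349 1.696 -1.537
v 0.991 0.424 -1.923
v 1.485 0.901 -2.648
v 1.957 0.226 -2.083
v 2.491 0.717 -1.396
v 0.849 1.403 -2.064
v 1.383 1.894 -1.377
v 2.14 1.513 -2.42
v 1.2 0.607 -1.04
v 1.343 1.141 -0.842
v 1.745 0.713 -0.849
v 2.103 1.874 -1.958
v 2.505 1.447 -1.965
v 2.178 1.527 -1.077
v 0.835 0.673 -1.495
v 1.237 0.246 -1.502
v 1.595 1.407 -2.611
v 1.997 0.979 -2.618
v 1.162 0.593 -2.383
v 2.275 0.583 -2.286
v 1.805 0.129 -1.596
v 1.439 0.196 -2.051
v 1.73 0.476 -2.477
v 2.588 0.871 -1.882
v 2.119 0.418 -1.192
v 2.261 0.952 -0.994
v 2.552 1.232 -1.421
v 2.321 0.368 -1.741
v 1.221 1.702 -2.268
v 0.752 1.249 -1.578
v 0.788 0.888 -2.039
v 1.079 1.168 -2.466
v 1.535 1.991 -1.864
v 1.065 1.537 -1.174
v 1.61 1.644 -0.983
v 1.901 1.924 -1.409
v 1.019 1.752 -1.719
f 2 4 1
f 5 2 1
f 1 4 3
f 3 5 1
f 2 8 4
f 6 2 5
f 6 8 2
f 4 8 3
f 7 5 3
f 3 8 7
f 7 6 5
f 8 6 7
f 10 9 13
f 10 13 11
f 11 13 14
f 11 14 12
f 13 9 15
f 13 15 14
f 14 15 16
f 14 16 12
f 15 9 17
f 15 17 16
f 16 17 18
f 16 18 12
f 17 9 19
f 17 19 18
f 18 19 20
f 18 20 12
f 19 9 21
f 19 21 20
f 20 21 22
f 20 22 12
f 21 9 23
f 21 23 22
f 22 23 24
f 22 24 12
f 23 9 25
f 23 25 24
f 24 25 26
f 24 26 12
f 25 9 27
f 25 27 26
f 26 27 28
f 26 28 12
f 27 9 29
f 27 29 28
f 28 29 30
f 28 30 12
f 29 9 31
f 29 31 30
f 30 31 32
f 30 32 12
f 31 9 10
f 31 10 32
f 32 10 11
f 32 11 12
f 33 70 49
f 70 44 73
f 49 73 38
f 70 73 49
f 33 49 45
f 49 38 50
f 45 50 34
f 49 50 45
f 33 45 54
f 45 34 55
f 54 55 40
f 45 55 54
f 33 54 66
f 54 40 69
f 66 69 43
f 54 69 66
f 33 66 70
f 66 43 74
f 70 74 44
f 66 74 70
f 34 50 61
f 50 38 64
f 61 64 42
f 50 64 61
f 38 73 51
f 73 44 72
f 51 72 37
f 73 72 51
f 44 74 71
f 74 43 67
f 71 67 35
f 74 67 71
f 43 69 68
f 69 40 56
f 68 56 39
f 69 56 68
f 40 55 60
f 55 34 57
f 60 57 41
f 55 57 60
f 36 62 48
f 62 42 63
f 48 63 37
f 62 63 48
f 36 48 46
f 48 37 47
f 46 47 35
f 48 47 46
f 36 46 53
f 46 35 52
f 53 52 39
f 46 52 53
f 36 53 58
f 53 39 59
f 58 59 41
f 53 59 58
f 36 58 62
f 58 41 65
f 62 65 42
f 58 65 62
f 37 63 51
f 63 42 64
f 51 64 38
f 63 64 51
f 35 47 71
f 47 37 72
f 71 72 44
f 47 72 71
f 39 52 68
f 52 35 67
f 68 67 43
f 52 67 68
f 41 59 60
f 59 39 56
f 60 56 40
f 59 56 60
f 42 65 61
f 65 41 57
f 61 57 34
f 65 57 61



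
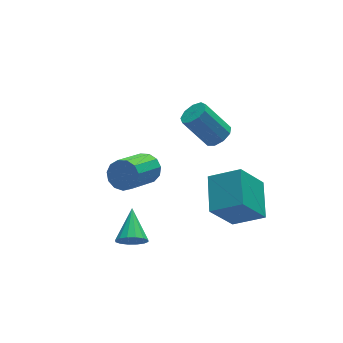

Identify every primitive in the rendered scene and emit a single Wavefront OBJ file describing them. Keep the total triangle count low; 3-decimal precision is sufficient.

v 3.641 -1.221 0.435
v 4.245 0.311 0.997
v 2.538 -0.517 -0.298
v 3.142 1.015 0.264
v 4.718 -1.095 -1.064
v 5.322 0.437 -0.502
v 3.615 -0.391 -1.797
v 4.219 1.141 -1.235
v 3.982 1.905 1.809
v 4.3 1.506 2.195
v 3.456 2.096 3.498
v 3.138 2.495 3.111
v 4.515 1.886 2.162
v 3.671 2.475 3.465
v 4.48 2.275 1.964
v 3.637 2.864 3.267
v 4.213 2.491 1.693
v 3.369 3.08 2.996
v 3.837 2.433 1.476
v 2.994 3.022 2.779
v 3.529 2.128 1.415
v 2.686 2.717 2.718
v 3.433 1.719 1.538
v 2.589 2.308 2.84
v 3.593 1.397 1.787
v 2.75 1.986 3.09
v 3.936 1.313 2.047
v 3.093 1.902 3.35
v -0.692 -0.409 -0.976
v -0.176 -0.404 -1.388
v -0.168 0.849 -0.304
v -0.417 -0.22 -1.545
v -0.731 -0.086 -1.55
v -1.035 -0.04 -1.401
v -1.247 -0.092 -1.138
v -1.31 -0.229 -0.832
v -1.207 -0.415 -0.564
v -0.966 -0.599 -0.407
v -0.652 -0.733 -0.402
v -0.348 -0.779 -0.551
v -0.136 -0.727 -0.814
v -0.073 -0.589 -1.12
v 1.545 3.708 -1.185
v 2.03 3.615 -0.647
v 0.679 2.659 0.403
v 0.195 2.752 -0.135
v 1.838 3.97 -0.57
v 0.487 3.014 0.48
v 1.553 4.243 -0.688
v 0.202 3.287 0.362
v 1.266 4.345 -0.964
v -0.085 3.389 0.086
v 1.068 4.245 -1.31
v -0.283 3.289 -0.26
v 1.021 3.975 -1.617
v -0.33 3.019 -0.567
v 1.141 3.62 -1.786
v -0.21 2.664 -0.736
v 1.389 3.293 -1.765
v 0.038 2.337 -0.714
v 1.687 3.097 -1.559
v 0.336 2.141 -0.509
v 1.94 3.096 -1.235
v 0.589 2.14 -0.185
v 2.068 3.289 -0.895
v 0.717 2.333 0.155
f 2 4 1
f 5 2 1
f 1 4 3
f 3 5 1
f 2 8 4
f 6 2 5
f 6 8 2
f 4 8 3
f 7 5 3
f 3 8 7
f 7 6 5
f 8 6 7
f 10 9 13
f 10 13 11
f 11 13 14
f 11 14 12
f 13 9 15
f 13 15 14
f 14 15 16
f 14 16 12
f 15 9 17
f 15 17 16
f 16 17 18
f 16 18 12
f 17 9 19
f 17 19 18
f 18 19 20
f 18 20 12
f 19 9 21
f 19 21 20
f 20 21 22
f 20 22 12
f 21 9 23
f 21 23 22
f 22 23 24
f 22 24 12
f 23 9 25
f 23 25 24
f 24 25 26
f 24 26 12
f 25 9 27
f 25 27 26
f 26 27 28
f 26 28 12
f 27 9 10
f 27 10 28
f 28 10 11
f 28 11 12
f 30 29 32
f 30 32 31
f 32 29 33
f 32 33 31
f 33 29 34
f 33 34 31
f 34 29 35
f 34 35 31
f 35 29 36
f 35 36 31
f 36 29 37
f 36 37 31
f 37 29 38
f 37 38 31
f 38 29 39
f 38 39 31
f 39 29 40
f 39 40 31
f 40 29 41
f 40 41 31
f 41 29 42
f 41 42 31
f 42 29 30
f 42 30 31
f 44 43 47
f 44 47 45
f 45 47 48
f 45 48 46
f 47 43 49
f 47 49 48
f 48 49 50
f 48 50 46
f 49 43 51
f 49 51 50
f 50 51 52
f 50 52 46
f 51 43 53
f 51 53 52
f 52 53 54
f 52 54 46
f 53 43 55
f 53 55 54
f 54 55 56
f 54 56 46
f 55 43 57
f 55 57 56
f 56 57 58
f 56 58 46
f 57 43 59
f 57 59 58
f 58 59 60
f 58 60 46
f 59 43 61
f 59 61 60
f 60 61 62
f 60 62 46
f 61 43 63
f 61 63 62
f 62 63 64
f 62 64 46
f 63 43 65
f 63 65 64
f 64 65 66
f 64 66 46
f 65 43 44
f 65 44 66
f 66 44 45
f 66 45 46



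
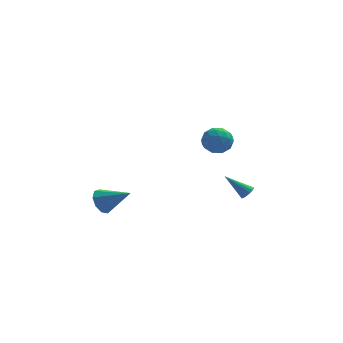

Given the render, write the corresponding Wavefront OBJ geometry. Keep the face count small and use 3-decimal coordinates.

v 4.63 3.169 -4.125
v 4.977 3.15 -3.738
v 3.35 3.571 -2.955
v 4.981 3.406 -3.823
v 4.89 3.598 -3.988
v 4.73 3.675 -4.19
v 4.543 3.617 -4.374
v 4.379 3.439 -4.492
v 4.283 3.188 -4.512
v 4.279 2.933 -4.427
v 4.37 2.74 -4.262
v 4.53 2.663 -4.06
v 4.717 2.721 -3.876
v 4.881 2.899 -3.758
v 2.705 -1.407 2.599
v 3.295 -1.939 3.052
v 1.645 -2.421 2.788
v 2.235 -2.953 3.241
v 1.946 -2.17 3.615
v 2.602 -1.543 3.497
v 2.338 -2.817 2.343
v 2.994 -2.19 2.225
v 3.069 -2.811 2.893
v 2.826 -2.411 3.679
v 2.114 -1.949 2.161
v 1.871 -1.549 2.947
v 3.094 -1.584 2.809
v 1.846 -2.776 3.031
v 1.677 -2.316 3.251
v 2.024 -2.629 3.517
v 2.686 -1.351 3.071
v 3.033 -1.664 3.337
v 2.24 -1.799 3.668
v 1.907 -2.696 2.503
v 2.254 -3.009 2.769
v 2.916 -1.731 2.323
v 3.263 -2.044 2.589
v 2.7 -2.561 2.172
v 3.307 -2.409 2.982
v 2.683 -3.005 3.093
v 2.744 -2.925 2.565
v 3.13 -2.557 2.496
v 3.165 -2.174 3.444
v 2.541 -2.77 3.555
v 2.372 -2.309 3.775
v 2.757 -1.941 3.706
v 3.031 -2.686 3.351
v 2.399 -1.59 2.285
v 1.775 -2.186 2.396
v 2.183 -2.419 2.134
v 2.568 -2.051 2.065
v 2.257 -1.355 2.747
v 1.633 -1.951 2.858
v 1.81 -1.803 3.344
v 2.196 -1.435 3.275
v 1.909 -1.674 2.489
v -3.609 -0.507 -2.484
v -3.117 -0.349 -3.171
v -2.091 -1.113 -1.536
v -3.142 0.128 -2.827
v -3.385 0.308 -2.323
v -3.733 0.106 -1.893
v -4.023 -0.382 -1.74
v -4.12 -0.929 -1.935
v -3.978 -1.278 -2.387
v -3.663 -1.266 -2.884
v -3.323 -0.899 -3.194
f 2 1 4
f 2 4 3
f 4 1 5
f 4 5 3
f 5 1 6
f 5 6 3
f 6 1 7
f 6 7 3
f 7 1 8
f 7 8 3
f 8 1 9
f 8 9 3
f 9 1 10
f 9 10 3
f 10 1 11
f 10 11 3
f 11 1 12
f 11 12 3
f 12 1 13
f 12 13 3
f 13 1 14
f 13 14 3
f 14 1 2
f 14 2 3
f 15 52 31
f 52 26 55
f 31 55 20
f 52 55 31
f 15 31 27
f 31 20 32
f 27 32 16
f 31 32 27
f 15 27 36
f 27 16 37
f 36 37 22
f 27 37 36
f 15 36 48
f 36 22 51
f 48 51 25
f 36 51 48
f 15 48 52
f 48 25 56
f 52 56 26
f 48 56 52
f 16 32 43
f 32 20 46
f 43 46 24
f 32 46 43
f 20 55 33
f 55 26 54
f 33 54 19
f 55 54 33
f 26 56 53
f 56 25 49
f 53 49 17
f 56 49 53
f 25 51 50
f 51 22 38
f 50 38 21
f 51 38 50
f 22 37 42
f 37 16 39
f 42 39 23
f 37 39 42
f 18 44 30
f 44 24 45
f 30 45 19
f 44 45 30
f 18 30 28
f 30 19 29
f 28 29 17
f 30 29 28
f 18 28 35
f 28 17 34
f 35 34 21
f 28 34 35
f 18 35 40
f 35 21 41
f 40 41 23
f 35 41 40
f 18 40 44
f 40 23 47
f 44 47 24
f 40 47 44
f 19 45 33
f 45 24 46
f 33 46 20
f 45 46 33
f 17 29 53
f 29 19 54
f 53 54 26
f 29 54 53
f 21 34 50
f 34 17 49
f 50 49 25
f 34 49 50
f 23 41 42
f 41 21 38
f 42 38 22
f 41 38 42
f 24 47 43
f 47 23 39
f 43 39 16
f 47 39 43
f 58 57 60
f 58 60 59
f 60 57 61
f 60 61 59
f 61 57 62
f 61 62 59
f 62 57 63
f 62 63 59
f 63 57 64
f 63 64 59
f 64 57 65
f 64 65 59
f 65 57 66
f 65 66 59
f 66 57 67
f 66 67 59
f 67 57 58
f 67 58 59



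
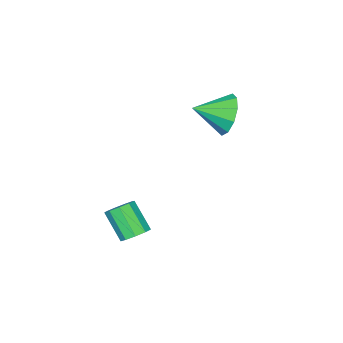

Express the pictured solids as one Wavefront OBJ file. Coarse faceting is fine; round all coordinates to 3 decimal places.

v -4.438 -1.195 3.557
v -3.825 -0.985 2.731
v -3.402 -2.145 4.083
v -3.678 -0.563 3.202
v -3.821 -0.384 3.809
v -4.199 -0.514 4.32
v -4.669 -0.904 4.539
v -5.05 -1.406 4.384
v -5.197 -1.827 3.912
v -5.054 -2.007 3.306
v -4.676 -1.876 2.795
v -4.206 -1.486 2.575
v -0.045 -2.265 -1.642
v 0.6 -2.232 -1.503
v 0.409 -3.221 -0.379
v -0.235 -3.255 -0.518
v 0.374 -1.92 -1.267
v 0.184 -2.91 -0.143
v -0.047 -1.77 -1.206
v -0.238 -2.759 -0.082
v -0.467 -1.851 -1.349
v -0.658 -2.841 -0.225
v -0.69 -2.127 -1.63
v -0.881 -3.116 -0.505
v -0.61 -2.467 -1.916
v -0.801 -3.456 -0.791
v -0.266 -2.713 -2.074
v -0.457 -3.702 -0.949
v 0.182 -2.749 -2.03
v -0.009 -3.739 -0.906
v 0.524 -2.559 -1.805
v 0.333 -3.549 -0.68
f 2 1 4
f 2 4 3
f 4 1 5
f 4 5 3
f 5 1 6
f 5 6 3
f 6 1 7
f 6 7 3
f 7 1 8
f 7 8 3
f 8 1 9
f 8 9 3
f 9 1 10
f 9 10 3
f 10 1 11
f 10 11 3
f 11 1 12
f 11 12 3
f 12 1 2
f 12 2 3
f 14 13 17
f 14 17 15
f 15 17 18
f 15 18 16
f 17 13 19
f 17 19 18
f 18 19 20
f 18 20 16
f 19 13 21
f 19 21 20
f 20 21 22
f 20 22 16
f 21 13 23
f 21 23 22
f 22 23 24
f 22 24 16
f 23 13 25
f 23 25 24
f 24 25 26
f 24 26 16
f 25 13 27
f 25 27 26
f 26 27 28
f 26 28 16
f 27 13 29
f 27 29 28
f 28 29 30
f 28 30 16
f 29 13 31
f 29 31 30
f 30 31 32
f 30 32 16
f 31 13 14
f 31 14 32
f 32 14 15
f 32 15 16



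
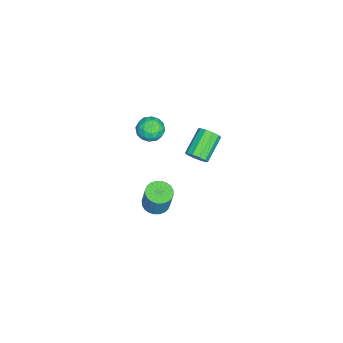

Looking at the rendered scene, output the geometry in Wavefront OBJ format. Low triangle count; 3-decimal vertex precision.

v 3.142 2.636 3.123
v 3.537 2.91 3.632
v 2.053 3.317 4.566
v 1.658 3.044 4.057
v 3.446 3.225 3.35
v 1.962 3.632 4.284
v 3.239 3.315 2.981
v 1.755 3.722 3.915
v 2.994 3.146 2.666
v 1.51 3.553 3.6
v 2.806 2.783 2.526
v 1.323 3.19 3.46
v 2.747 2.363 2.614
v 1.263 2.77 3.548
v 2.838 2.048 2.896
v 1.354 2.455 3.83
v 3.045 1.958 3.265
v 1.561 2.365 4.199
v 3.29 2.127 3.58
v 1.806 2.534 4.514
v 3.477 2.49 3.72
v 1.994 2.897 4.654
v -0.396 -0.268 1.163
v 0.032 -0.033 1.936
v -0.052 -1.687 1.404
v 0.376 -1.452 2.177
v -0.535 -1.388 2.12
v -0.747 -0.51 1.972
v 0.727 -1.21 1.368
v 0.515 -0.332 1.22
v 0.726 -0.615 2.064
v -0.054 -0.725 2.528
v 0.034 -0.995 0.812
v -0.746 -1.105 1.276
v -0.212 -0.026 1.528
v 0.192 -1.694 1.812
v -0.343 -1.656 1.778
v -0.092 -1.518 2.233
v -0.67 -0.306 1.549
v -0.419 -0.168 2.004
v -0.752 -0.965 2.112
v 0.399 -1.552 1.336
v 0.65 -1.414 1.791
v 0.072 -0.202 1.107
v 0.323 -0.064 1.562
v 0.732 -0.755 1.228
v 0.448 -0.23 2.058
v 0.649 -1.064 2.199
v 0.856 -0.922 1.724
v 0.731 -0.406 1.637
v -0.011 -0.294 2.331
v 0.191 -1.129 2.473
v -0.344 -1.091 2.439
v -0.469 -0.575 2.352
v 0.397 -0.637 2.406
v -0.211 -0.591 0.867
v -0.009 -1.426 1.009
v 0.449 -1.145 0.988
v 0.324 -0.629 0.901
v -0.669 -0.656 1.141
v -0.468 -1.49 1.282
v -0.751 -1.314 1.703
v -0.876 -0.798 1.616
v -0.417 -1.083 0.934
v 0.867 -0.336 -4.778
v 1.367 0.305 -5.029
v 1.793 0.636 -3.332
v 1.293 -0.004 -3.082
v 1.078 0.461 -4.987
v 1.503 0.792 -3.29
v 0.756 0.496 -4.913
v 1.182 0.828 -3.216
v 0.452 0.405 -4.819
v 0.877 0.736 -3.122
v 0.21 0.201 -4.718
v 0.636 0.532 -3.022
v 0.069 -0.085 -4.627
v 0.495 0.246 -2.931
v 0.049 -0.409 -4.559
v 0.475 -0.078 -2.862
v 0.154 -0.722 -4.524
v 0.58 -0.391 -2.828
v 0.367 -0.976 -4.528
v 0.793 -0.645 -2.831
v 0.657 -1.132 -4.57
v 1.082 -0.801 -2.873
v 0.978 -1.168 -4.644
v 1.404 -0.836 -2.947
v 1.283 -1.076 -4.738
v 1.708 -0.745 -3.041
v 1.524 -0.872 -4.838
v 1.95 -0.541 -3.142
v 1.665 -0.586 -4.929
v 2.091 -0.255 -3.233
v 1.685 -0.262 -4.998
v 2.111 0.069 -3.301
v 1.58 0.051 -5.032
v 2.006 0.382 -3.336
f 2 1 5
f 2 5 3
f 3 5 6
f 3 6 4
f 5 1 7
f 5 7 6
f 6 7 8
f 6 8 4
f 7 1 9
f 7 9 8
f 8 9 10
f 8 10 4
f 9 1 11
f 9 11 10
f 10 11 12
f 10 12 4
f 11 1 13
f 11 13 12
f 12 13 14
f 12 14 4
f 13 1 15
f 13 15 14
f 14 15 16
f 14 16 4
f 15 1 17
f 15 17 16
f 16 17 18
f 16 18 4
f 17 1 19
f 17 19 18
f 18 19 20
f 18 20 4
f 19 1 21
f 19 21 20
f 20 21 22
f 20 22 4
f 21 1 2
f 21 2 22
f 22 2 3
f 22 3 4
f 23 60 39
f 60 34 63
f 39 63 28
f 60 63 39
f 23 39 35
f 39 28 40
f 35 40 24
f 39 40 35
f 23 35 44
f 35 24 45
f 44 45 30
f 35 45 44
f 23 44 56
f 44 30 59
f 56 59 33
f 44 59 56
f 23 56 60
f 56 33 64
f 60 64 34
f 56 64 60
f 24 40 51
f 40 28 54
f 51 54 32
f 40 54 51
f 28 63 41
f 63 34 62
f 41 62 27
f 63 62 41
f 34 64 61
f 64 33 57
f 61 57 25
f 64 57 61
f 33 59 58
f 59 30 46
f 58 46 29
f 59 46 58
f 30 45 50
f 45 24 47
f 50 47 31
f 45 47 50
f 26 52 38
f 52 32 53
f 38 53 27
f 52 53 38
f 26 38 36
f 38 27 37
f 36 37 25
f 38 37 36
f 26 36 43
f 36 25 42
f 43 42 29
f 36 42 43
f 26 43 48
f 43 29 49
f 48 49 31
f 43 49 48
f 26 48 52
f 48 31 55
f 52 55 32
f 48 55 52
f 27 53 41
f 53 32 54
f 41 54 28
f 53 54 41
f 25 37 61
f 37 27 62
f 61 62 34
f 37 62 61
f 29 42 58
f 42 25 57
f 58 57 33
f 42 57 58
f 31 49 50
f 49 29 46
f 50 46 30
f 49 46 50
f 32 55 51
f 55 31 47
f 51 47 24
f 55 47 51
f 66 65 69
f 66 69 67
f 67 69 70
f 67 70 68
f 69 65 71
f 69 71 70
f 70 71 72
f 70 72 68
f 71 65 73
f 71 73 72
f 72 73 74
f 72 74 68
f 73 65 75
f 73 75 74
f 74 75 76
f 74 76 68
f 75 65 77
f 75 77 76
f 76 77 78
f 76 78 68
f 77 65 79
f 77 79 78
f 78 79 80
f 78 80 68
f 79 65 81
f 79 81 80
f 80 81 82
f 80 82 68
f 81 65 83
f 81 83 82
f 82 83 84
f 82 84 68
f 83 65 85
f 83 85 84
f 84 85 86
f 84 86 68
f 85 65 87
f 85 87 86
f 86 87 88
f 86 88 68
f 87 65 89
f 87 89 88
f 88 89 90
f 88 90 68
f 89 65 91
f 89 91 90
f 90 91 92
f 90 92 68
f 91 65 93
f 91 93 92
f 92 93 94
f 92 94 68
f 93 65 95
f 93 95 94
f 94 95 96
f 94 96 68
f 95 65 97
f 95 97 96
f 96 97 98
f 96 98 68
f 97 65 66
f 97 66 98
f 98 66 67
f 98 67 68



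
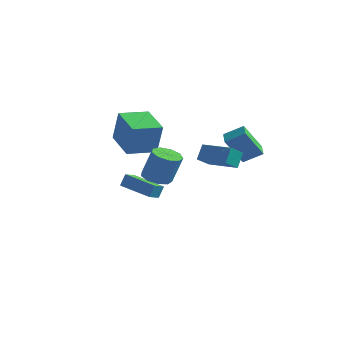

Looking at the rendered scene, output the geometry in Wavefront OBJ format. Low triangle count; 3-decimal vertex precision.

v -4.84 1.77 -1.316
v -4.703 2.06 -0.551
v -4.794 2.542 -1.617
v -4.656 2.832 -0.852
v -2.704 1.528 -1.608
v -2.566 1.818 -0.843
v -2.657 2.3 -1.909
v -2.52 2.59 -1.144
v 2.101 0.048 2.325
v 1.991 -0.874 2.933
v 2.05 0.613 3.173
v 1.94 -0.309 3.781
v 3.9 -0.051 2.499
v 3.79 -0.973 3.107
v 3.849 0.514 3.347
v 3.739 -0.408 3.955
v -2.787 -0.384 2.143
v -2.285 -0.53 4.052
v -4.479 0.667 2.667
v -3.977 0.522 4.577
v -1.903 1.098 2.023
v -1.401 0.953 3.933
v -3.595 2.15 2.548
v -3.093 2.004 4.457
v 0.368 -2.124 1.695
v 1.03 -1.68 1.43
v 1.595 -1.513 3.12
v 0.932 -1.956 3.385
v 0.59 -1.328 1.542
v 1.155 -1.161 3.232
v 0.046 -1.348 1.726
v 0.61 -1.181 3.416
v -0.348 -1.731 1.895
v 0.217 -1.564 3.585
v -0.406 -2.298 1.971
v 0.158 -2.131 3.661
v -0.103 -2.783 1.917
v 0.462 -2.616 3.608
v 0.421 -2.959 1.76
v 0.985 -2.792 3.45
v 0.92 -2.745 1.572
v 1.484 -2.578 3.262
v 1.16 -2.24 1.442
v 1.725 -2.072 3.132
v 1.492 2.405 3.072
v 2.413 2.951 3.698
v 0.911 3.155 3.271
v 1.832 3.701 3.898
v 2.068 3.279 1.462
v 2.989 3.825 2.089
v 1.487 4.029 1.662
v 2.408 4.575 2.288
f 2 4 1
f 5 2 1
f 1 4 3
f 3 5 1
f 2 8 4
f 6 2 5
f 6 8 2
f 4 8 3
f 7 5 3
f 3 8 7
f 7 6 5
f 8 6 7
f 10 12 9
f 13 10 9
f 9 12 11
f 11 13 9
f 10 16 12
f 14 10 13
f 14 16 10
f 12 16 11
f 15 13 11
f 11 16 15
f 15 14 13
f 16 14 15
f 18 20 17
f 21 18 17
f 17 20 19
f 19 21 17
f 18 24 20
f 22 18 21
f 22 24 18
f 20 24 19
f 23 21 19
f 19 24 23
f 23 22 21
f 24 22 23
f 26 25 29
f 26 29 27
f 27 29 30
f 27 30 28
f 29 25 31
f 29 31 30
f 30 31 32
f 30 32 28
f 31 25 33
f 31 33 32
f 32 33 34
f 32 34 28
f 33 25 35
f 33 35 34
f 34 35 36
f 34 36 28
f 35 25 37
f 35 37 36
f 36 37 38
f 36 38 28
f 37 25 39
f 37 39 38
f 38 39 40
f 38 40 28
f 39 25 41
f 39 41 40
f 40 41 42
f 40 42 28
f 41 25 43
f 41 43 42
f 42 43 44
f 42 44 28
f 43 25 26
f 43 26 44
f 44 26 27
f 44 27 28
f 46 48 45
f 49 46 45
f 45 48 47
f 47 49 45
f 46 52 48
f 50 46 49
f 50 52 46
f 48 52 47
f 51 49 47
f 47 52 51
f 51 50 49
f 52 50 51



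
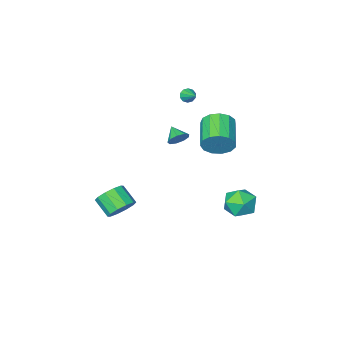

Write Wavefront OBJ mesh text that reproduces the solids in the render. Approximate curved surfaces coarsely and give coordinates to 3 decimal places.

v -2.126 -2.197 3.385
v -1.712 -2.096 3.087
v -1.974 -1.083 3.975
v -1.972 -1.982 2.938
v -2.291 -1.949 2.959
v -2.547 -2.012 3.143
v -2.642 -2.145 3.42
v -2.54 -2.298 3.683
v -2.28 -2.413 3.833
v -1.961 -2.445 3.812
v -1.705 -2.383 3.627
v -1.61 -2.25 3.351
v -0.256 3.923 3.26
v 0.297 3.895 4.105
v -0.732 2.308 4.725
v -1.284 2.337 3.88
v -0.15 4.229 4.217
v -1.179 2.642 4.837
v -0.631 4.466 4.025
v -1.66 2.879 4.645
v -0.992 4.53 3.59
v -2.021 2.943 4.21
v -1.12 4.402 3.051
v -2.149 2.815 3.671
v -0.973 4.122 2.578
v -2.002 2.535 3.197
v -0.599 3.779 2.321
v -1.627 2.192 2.941
v -0.115 3.482 2.363
v -1.144 1.895 2.983
v 0.324 3.325 2.689
v -0.705 1.738 3.309
v 0.579 3.358 3.197
v -0.45 1.771 3.817
v 0.569 3.57 3.725
v -0.46 1.984 4.345
v 1.094 1.913 3.089
v 1.711 2.022 3.353
v 1.026 1.027 3.611
v 1.385 2.208 3.627
v 0.923 2.257 3.65
v 0.541 2.144 3.41
v 0.417 1.923 3.02
v 0.61 1.697 2.662
v 1.03 1.572 2.504
v 1.479 1.606 2.619
v 1.748 1.784 2.955
v -2.231 4.738 -2.797
v -1.569 4.675 -1.876
v -2.231 2.905 -2.924
v -1.569 2.842 -2.003
v -2.647 3.187 -1.905
v -2.646 4.32 -1.826
v -1.154 3.26 -2.974
v -1.153 4.393 -2.895
v -0.903 3.761 -1.986
v -1.826 3.716 -1.325
v -1.974 3.864 -3.475
v -2.897 3.819 -2.814
v 3.165 -1.015 -4.019
v 3.76 -0.489 -3.445
v 3.95 -1.619 -2.606
v 3.355 -2.145 -3.181
v 3.195 -0.428 -3.235
v 3.385 -1.558 -2.396
v 2.619 -0.591 -3.325
v 2.809 -1.721 -2.486
v 2.251 -0.916 -3.68
v 2.441 -2.046 -2.841
v 2.233 -1.279 -4.164
v 2.422 -2.409 -3.326
v 2.57 -1.541 -4.594
v 2.76 -2.671 -3.755
v 3.135 -1.602 -4.804
v 3.325 -2.732 -3.965
v 3.711 -1.439 -4.714
v 3.901 -2.569 -3.875
v 4.079 -1.114 -4.359
v 4.269 -2.244 -3.52
v 4.098 -0.751 -3.874
v 4.287 -1.881 -3.036
f 2 1 4
f 2 4 3
f 4 1 5
f 4 5 3
f 5 1 6
f 5 6 3
f 6 1 7
f 6 7 3
f 7 1 8
f 7 8 3
f 8 1 9
f 8 9 3
f 9 1 10
f 9 10 3
f 10 1 11
f 10 11 3
f 11 1 12
f 11 12 3
f 12 1 2
f 12 2 3
f 14 13 17
f 14 17 15
f 15 17 18
f 15 18 16
f 17 13 19
f 17 19 18
f 18 19 20
f 18 20 16
f 19 13 21
f 19 21 20
f 20 21 22
f 20 22 16
f 21 13 23
f 21 23 22
f 22 23 24
f 22 24 16
f 23 13 25
f 23 25 24
f 24 25 26
f 24 26 16
f 25 13 27
f 25 27 26
f 26 27 28
f 26 28 16
f 27 13 29
f 27 29 28
f 28 29 30
f 28 30 16
f 29 13 31
f 29 31 30
f 30 31 32
f 30 32 16
f 31 13 33
f 31 33 32
f 32 33 34
f 32 34 16
f 33 13 35
f 33 35 34
f 34 35 36
f 34 36 16
f 35 13 14
f 35 14 36
f 36 14 15
f 36 15 16
f 38 37 40
f 38 40 39
f 40 37 41
f 40 41 39
f 41 37 42
f 41 42 39
f 42 37 43
f 42 43 39
f 43 37 44
f 43 44 39
f 44 37 45
f 44 45 39
f 45 37 46
f 45 46 39
f 46 37 47
f 46 47 39
f 47 37 38
f 47 38 39
f 48 59 53
f 48 53 49
f 48 49 55
f 48 55 58
f 48 58 59
f 49 53 57
f 53 59 52
f 59 58 50
f 58 55 54
f 55 49 56
f 51 57 52
f 51 52 50
f 51 50 54
f 51 54 56
f 51 56 57
f 52 57 53
f 50 52 59
f 54 50 58
f 56 54 55
f 57 56 49
f 61 60 64
f 61 64 62
f 62 64 65
f 62 65 63
f 64 60 66
f 64 66 65
f 65 66 67
f 65 67 63
f 66 60 68
f 66 68 67
f 67 68 69
f 67 69 63
f 68 60 70
f 68 70 69
f 69 70 71
f 69 71 63
f 70 60 72
f 70 72 71
f 71 72 73
f 71 73 63
f 72 60 74
f 72 74 73
f 73 74 75
f 73 75 63
f 74 60 76
f 74 76 75
f 75 76 77
f 75 77 63
f 76 60 78
f 76 78 77
f 77 78 79
f 77 79 63
f 78 60 80
f 78 80 79
f 79 80 81
f 79 81 63
f 80 60 61
f 80 61 81
f 81 61 62
f 81 62 63



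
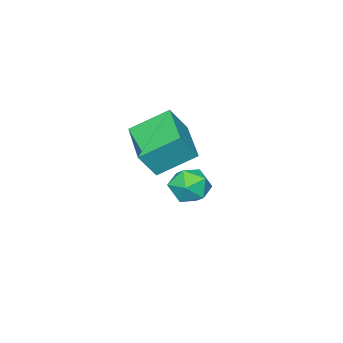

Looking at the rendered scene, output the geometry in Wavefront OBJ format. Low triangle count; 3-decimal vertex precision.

v -3.123 -2.467 -2.214
v -2.242 -2.7 -2.468
v -3.678 -3.56 -3.132
v -2.797 -3.793 -3.386
v -3.098 -3.97 -2.507
v -2.755 -3.294 -1.939
v -3.165 -2.966 -3.661
v -2.822 -2.29 -3.093
v -2.268 -3.009 -3.362
v -2.226 -3.629 -2.649
v -3.694 -2.631 -2.951
v -3.652 -3.251 -2.238
v -0.328 -2.877 0.51
v -1.439 -1.862 1.441
v 0.912 -1.195 0.155
v -0.199 -0.179 1.086
v 0.339 -3.141 1.594
v -0.772 -2.125 2.525
v 1.579 -1.458 1.239
v 0.468 -0.443 2.17
f 1 12 6
f 1 6 2
f 1 2 8
f 1 8 11
f 1 11 12
f 2 6 10
f 6 12 5
f 12 11 3
f 11 8 7
f 8 2 9
f 4 10 5
f 4 5 3
f 4 3 7
f 4 7 9
f 4 9 10
f 5 10 6
f 3 5 12
f 7 3 11
f 9 7 8
f 10 9 2
f 14 16 13
f 17 14 13
f 13 16 15
f 15 17 13
f 14 20 16
f 18 14 17
f 18 20 14
f 16 20 15
f 19 17 15
f 15 20 19
f 19 18 17
f 20 18 19



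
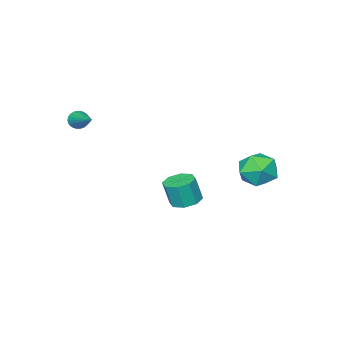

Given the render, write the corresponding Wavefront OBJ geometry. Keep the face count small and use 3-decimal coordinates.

v -2.446 -0.898 -3.502
v -1.908 -1.521 -3.714
v -1.636 -1.765 -2.311
v -2.174 -1.142 -2.098
v -1.614 -0.942 -3.671
v -1.342 -1.186 -2.268
v -1.808 -0.337 -3.528
v -1.536 -0.581 -2.125
v -2.375 -0.061 -3.37
v -2.103 -0.305 -1.967
v -2.984 -0.275 -3.289
v -2.712 -0.519 -1.886
v -3.278 -0.854 -3.332
v -3.006 -1.098 -1.929
v -3.084 -1.459 -3.475
v -2.812 -1.703 -2.072
v -2.517 -1.735 -3.633
v -2.245 -1.979 -2.23
v -3.69 3.852 0.837
v -2.643 4.082 0.494
v -3.777 2.478 -0.354
v -2.73 2.708 -0.697
v -2.907 2.288 0.332
v -2.852 3.137 1.068
v -3.568 3.423 -0.928
v -3.513 4.272 -0.192
v -2.567 3.817 -0.596
v -2.159 3.115 0.183
v -4.261 3.445 -0.043
v -3.853 2.743 0.736
v 2.197 -3.396 2.736
v 2.464 -3.268 2.284
v 2.863 -1.564 3.644
v 2.262 -3.177 2.246
v 2.049 -3.123 2.294
v 1.862 -3.116 2.418
v 1.733 -3.158 2.596
v 1.684 -3.241 2.799
v 1.724 -3.35 2.991
v 1.845 -3.468 3.139
v 2.028 -3.573 3.217
v 2.24 -3.647 3.212
v 2.444 -3.678 3.124
v 2.606 -3.66 2.97
v 2.697 -3.597 2.774
v 2.702 -3.498 2.573
v 2.619 -3.382 2.399
f 2 1 5
f 2 5 3
f 3 5 6
f 3 6 4
f 5 1 7
f 5 7 6
f 6 7 8
f 6 8 4
f 7 1 9
f 7 9 8
f 8 9 10
f 8 10 4
f 9 1 11
f 9 11 10
f 10 11 12
f 10 12 4
f 11 1 13
f 11 13 12
f 12 13 14
f 12 14 4
f 13 1 15
f 13 15 14
f 14 15 16
f 14 16 4
f 15 1 17
f 15 17 16
f 16 17 18
f 16 18 4
f 17 1 2
f 17 2 18
f 18 2 3
f 18 3 4
f 19 30 24
f 19 24 20
f 19 20 26
f 19 26 29
f 19 29 30
f 20 24 28
f 24 30 23
f 30 29 21
f 29 26 25
f 26 20 27
f 22 28 23
f 22 23 21
f 22 21 25
f 22 25 27
f 22 27 28
f 23 28 24
f 21 23 30
f 25 21 29
f 27 25 26
f 28 27 20
f 32 31 34
f 32 34 33
f 34 31 35
f 34 35 33
f 35 31 36
f 35 36 33
f 36 31 37
f 36 37 33
f 37 31 38
f 37 38 33
f 38 31 39
f 38 39 33
f 39 31 40
f 39 40 33
f 40 31 41
f 40 41 33
f 41 31 42
f 41 42 33
f 42 31 43
f 42 43 33
f 43 31 44
f 43 44 33
f 44 31 45
f 44 45 33
f 45 31 46
f 45 46 33
f 46 31 47
f 46 47 33
f 47 31 32
f 47 32 33



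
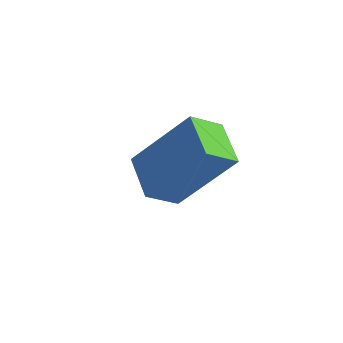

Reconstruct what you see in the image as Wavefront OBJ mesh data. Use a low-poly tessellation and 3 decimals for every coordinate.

v 3.344 -0.366 2.925
v 2.327 0.335 3.495
v 3.629 0.474 2.401
v 2.612 1.174 2.971
v 4.648 0.206 4.549
v 3.631 0.906 5.119
v 4.933 1.045 4.025
v 3.916 1.746 4.595
v 1.642 2.27 1.625
v 2.088 2.314 1.361
v 2.438 0.61 2.695
v 2.124 2.441 1.532
v 2.077 2.539 1.719
v 1.954 2.591 1.889
v 1.778 2.587 2.014
v 1.578 2.528 2.072
v 1.389 2.424 2.052
v 1.244 2.294 1.958
v 1.167 2.16 1.807
v 1.173 2.045 1.624
v 1.26 1.969 1.441
v 1.413 1.944 1.29
v 1.605 1.977 1.197
v 1.804 2.059 1.178
v 1.975 2.179 1.236
f 2 4 1
f 5 2 1
f 1 4 3
f 3 5 1
f 2 8 4
f 6 2 5
f 6 8 2
f 4 8 3
f 7 5 3
f 3 8 7
f 7 6 5
f 8 6 7
f 10 9 12
f 10 12 11
f 12 9 13
f 12 13 11
f 13 9 14
f 13 14 11
f 14 9 15
f 14 15 11
f 15 9 16
f 15 16 11
f 16 9 17
f 16 17 11
f 17 9 18
f 17 18 11
f 18 9 19
f 18 19 11
f 19 9 20
f 19 20 11
f 20 9 21
f 20 21 11
f 21 9 22
f 21 22 11
f 22 9 23
f 22 23 11
f 23 9 24
f 23 24 11
f 24 9 25
f 24 25 11
f 25 9 10
f 25 10 11



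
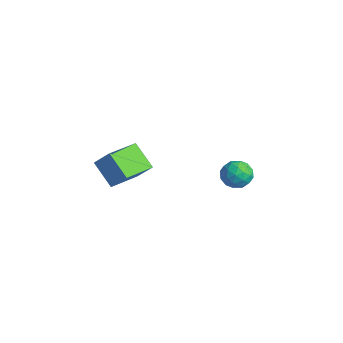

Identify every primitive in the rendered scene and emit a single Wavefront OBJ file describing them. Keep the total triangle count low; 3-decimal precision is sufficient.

v 3.116 3.19 1.002
v 3.687 3.203 0.314
v 2.573 1.937 0.526
v 3.144 1.95 -0.162
v 3.448 1.822 0.669
v 3.784 2.596 0.963
v 2.476 2.544 -0.123
v 2.812 3.318 0.171
v 3.291 2.804 -0.381
v 3.892 2.358 0.108
v 2.368 2.782 0.732
v 2.969 2.336 1.221
v 3.449 3.306 0.7
v 2.811 1.834 0.14
v 2.99 1.758 0.629
v 3.325 1.766 0.224
v 3.506 2.95 1.081
v 3.841 2.958 0.677
v 3.701 2.146 0.885
v 2.419 2.182 0.163
v 2.754 2.19 -0.241
v 2.935 3.374 0.616
v 3.27 3.382 0.211
v 2.559 2.994 -0.045
v 3.552 3.08 -0.113
v 3.233 2.343 -0.393
v 2.841 2.692 -0.37
v 3.038 3.147 -0.197
v 3.905 2.818 0.174
v 3.586 2.081 -0.105
v 3.765 2.006 0.383
v 3.962 2.461 0.556
v 3.673 2.583 -0.234
v 2.674 3.059 0.945
v 2.355 2.322 0.666
v 2.298 2.679 0.284
v 2.495 3.134 0.457
v 3.027 2.797 1.233
v 2.708 2.06 0.953
v 3.222 1.993 1.037
v 3.419 2.448 1.21
v 2.587 2.557 1.074
v 3.345 -4.496 2.304
v 2.118 -4.758 3.345
v 2.745 -2.779 2.028
v 1.518 -3.041 3.068
v 4.122 -4.059 3.332
v 2.895 -4.321 4.372
v 3.522 -2.342 3.055
v 2.295 -2.604 4.096
f 1 38 17
f 38 12 41
f 17 41 6
f 38 41 17
f 1 17 13
f 17 6 18
f 13 18 2
f 17 18 13
f 1 13 22
f 13 2 23
f 22 23 8
f 13 23 22
f 1 22 34
f 22 8 37
f 34 37 11
f 22 37 34
f 1 34 38
f 34 11 42
f 38 42 12
f 34 42 38
f 2 18 29
f 18 6 32
f 29 32 10
f 18 32 29
f 6 41 19
f 41 12 40
f 19 40 5
f 41 40 19
f 12 42 39
f 42 11 35
f 39 35 3
f 42 35 39
f 11 37 36
f 37 8 24
f 36 24 7
f 37 24 36
f 8 23 28
f 23 2 25
f 28 25 9
f 23 25 28
f 4 30 16
f 30 10 31
f 16 31 5
f 30 31 16
f 4 16 14
f 16 5 15
f 14 15 3
f 16 15 14
f 4 14 21
f 14 3 20
f 21 20 7
f 14 20 21
f 4 21 26
f 21 7 27
f 26 27 9
f 21 27 26
f 4 26 30
f 26 9 33
f 30 33 10
f 26 33 30
f 5 31 19
f 31 10 32
f 19 32 6
f 31 32 19
f 3 15 39
f 15 5 40
f 39 40 12
f 15 40 39
f 7 20 36
f 20 3 35
f 36 35 11
f 20 35 36
f 9 27 28
f 27 7 24
f 28 24 8
f 27 24 28
f 10 33 29
f 33 9 25
f 29 25 2
f 33 25 29
f 44 46 43
f 47 44 43
f 43 46 45
f 45 47 43
f 44 50 46
f 48 44 47
f 48 50 44
f 46 50 45
f 49 47 45
f 45 50 49
f 49 48 47
f 50 48 49

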